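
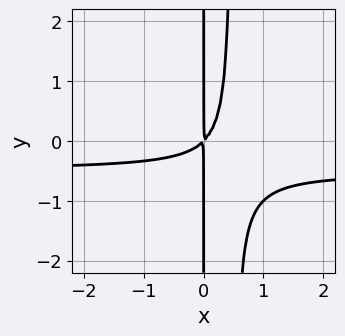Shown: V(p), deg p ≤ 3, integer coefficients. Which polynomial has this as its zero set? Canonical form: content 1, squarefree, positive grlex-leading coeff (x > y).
First, the degree is 3 — a generic line meets the curve in up to 3 points.
Next, checking where it meets the axes: every point of the y-axis in the box is on the curve.
Finally, fitting integer coefficients to these (and the overall shape) gives p.

2*x^2*y + x^2 - x*y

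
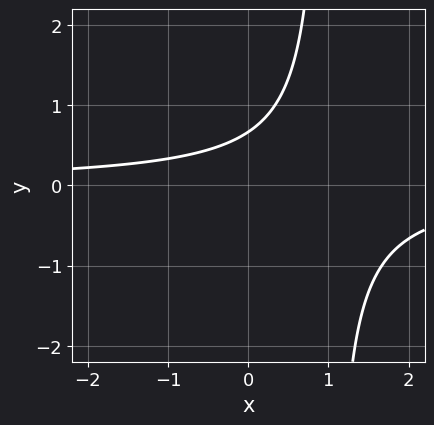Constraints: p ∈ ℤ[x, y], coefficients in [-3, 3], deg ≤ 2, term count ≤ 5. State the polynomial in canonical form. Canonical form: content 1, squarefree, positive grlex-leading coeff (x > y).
The degree is 2 — a generic line meets the curve in up to 2 points.
Against the integer gridlines: the curve avoids every integer x-axis point in the box.
The integer polynomial consistent with all of this is the stated p.

3*x*y - 3*y + 2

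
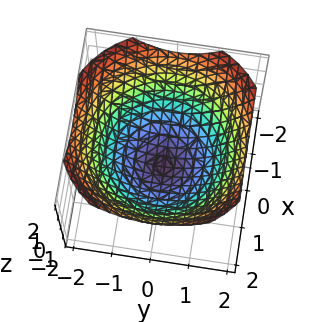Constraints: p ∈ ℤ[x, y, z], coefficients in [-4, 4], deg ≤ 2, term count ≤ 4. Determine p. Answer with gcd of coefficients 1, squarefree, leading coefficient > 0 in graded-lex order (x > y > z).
x^2 + y^2 - 2*z - 2

1. Degree: the shape is more complex than any degree-1 surface, so deg p = 2.
2. Symmetries: rotational symmetry about the z-axis ⇒ p depends on x, y only through x² + y².
3. Against the integer gridlines: a circular section at z = 0 has radius between 1 and 2; one z-axis crossing is at z = -1.
4. Together with the visible shape, these determine p as stated.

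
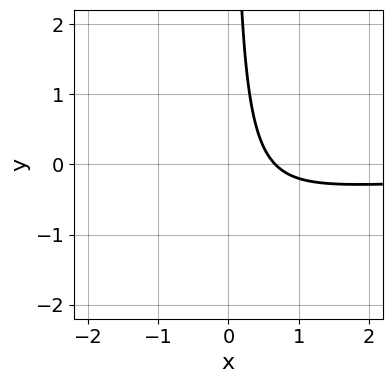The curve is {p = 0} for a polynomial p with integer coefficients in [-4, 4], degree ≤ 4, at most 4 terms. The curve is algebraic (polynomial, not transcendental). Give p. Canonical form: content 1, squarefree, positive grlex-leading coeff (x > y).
2*x^2*y + 3*x*y + 3*x - 2

(a) deg p = 3. The shape is more complex than any degree-2 curve.
(b) From the axis intercepts and sections: the curve avoids every integer y-axis point in the box.
(c) Assembling these constraints gives the stated polynomial.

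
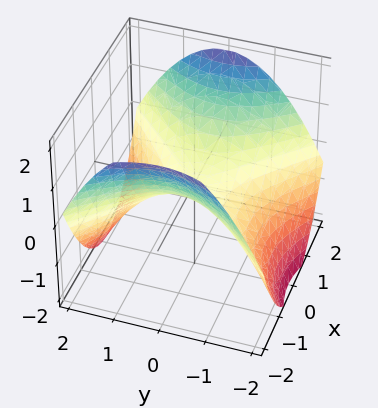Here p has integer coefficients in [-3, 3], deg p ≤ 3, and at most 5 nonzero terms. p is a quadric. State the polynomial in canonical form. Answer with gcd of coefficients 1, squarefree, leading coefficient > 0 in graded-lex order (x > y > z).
x^2 - y^2 - 2*z

The degree is 2 — a saddle surface; a quadric.
Symmetries: mirror symmetry x ↦ −x ⇒ only even powers of x; mirror symmetry y ↦ −y ⇒ only even powers of y.
From the visible intercepts: it crosses the z-axis at the gridline z = 0; one x-axis crossing is at x = 0.
The integer polynomial consistent with all of this is the stated p.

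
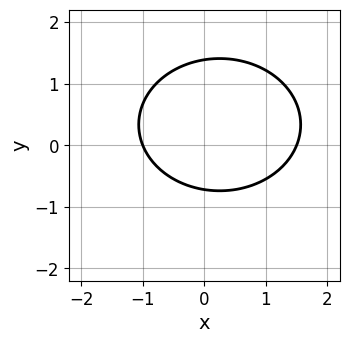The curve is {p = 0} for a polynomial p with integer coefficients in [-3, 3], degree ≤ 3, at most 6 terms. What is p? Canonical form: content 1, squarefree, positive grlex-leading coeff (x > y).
First, degree: a generic line meets the curve in up to 2 points, so deg p = 2.
Then, from the axis intercepts and sections: one x-axis crossing is at x = -1.
Finally, putting this together gives p.

2*x^2 + 3*y^2 - x - 2*y - 3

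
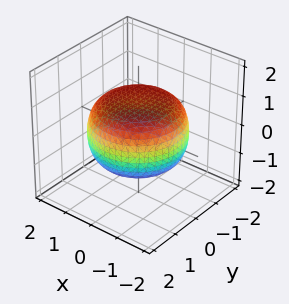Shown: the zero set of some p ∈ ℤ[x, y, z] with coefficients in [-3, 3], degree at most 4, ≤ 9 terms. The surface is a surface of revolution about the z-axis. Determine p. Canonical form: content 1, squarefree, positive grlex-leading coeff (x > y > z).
x^4 + 2*x^2*y^2 + y^4 - x^2 - y^2 + 3*z^2 - 3

First, the degree is 4 — no degree-3 surface has this shape.
Then, by symmetry, the z-axis is an axis of rotation, so x and y enter only as x² + y².
Then, reading off the gridlines: a circular section at z = 0 has radius between 1 and 2; the z-axis gridline crossings are at z ∈ {-1, 1}.
Finally, together with the visible shape, these determine p as stated.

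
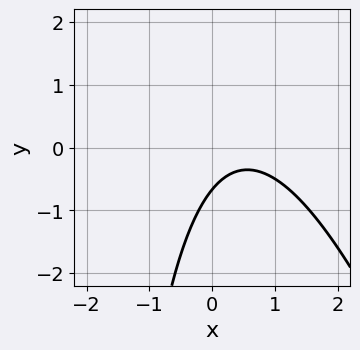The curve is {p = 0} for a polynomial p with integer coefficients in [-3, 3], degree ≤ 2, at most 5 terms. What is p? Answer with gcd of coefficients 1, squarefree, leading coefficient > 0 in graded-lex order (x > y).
3*x^2 + x*y - 3*x + 3*y + 2

First, deg p = 2. No degree-1 curve has this shape.
Next, from the visible intercepts: the curve avoids every integer x-axis point in the box.
Finally, matching integer coefficients to the picture gives p.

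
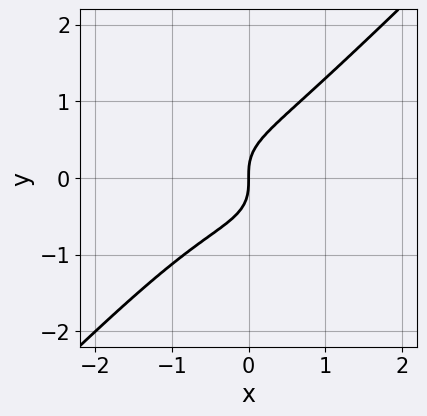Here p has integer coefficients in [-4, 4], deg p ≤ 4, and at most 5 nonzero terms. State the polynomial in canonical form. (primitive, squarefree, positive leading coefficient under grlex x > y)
x^3 + 2*x^2*y - 3*y^3 + x^2 + 2*x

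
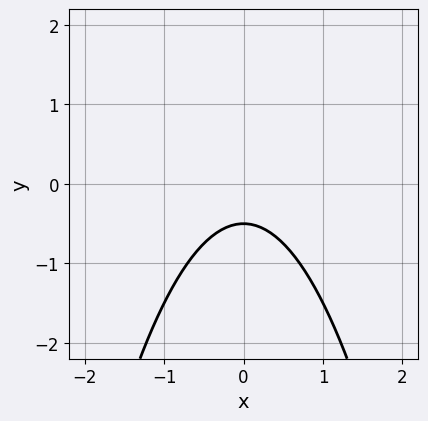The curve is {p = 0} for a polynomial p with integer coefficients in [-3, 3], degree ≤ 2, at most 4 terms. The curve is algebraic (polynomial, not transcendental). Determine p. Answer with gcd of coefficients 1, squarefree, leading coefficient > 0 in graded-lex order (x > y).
2*x^2 + 2*y + 1

1. Degree: a generic line meets the curve in up to 2 points, so deg p = 2.
2. Symmetries: the x ↦ −x reflection is a symmetry, so x appears only in even powers.
3. Checking where it meets the axes: no x-intercept at any integer in the box.
4. Matching integer coefficients to the picture gives p.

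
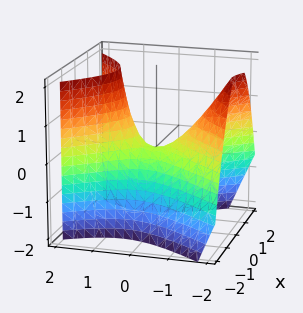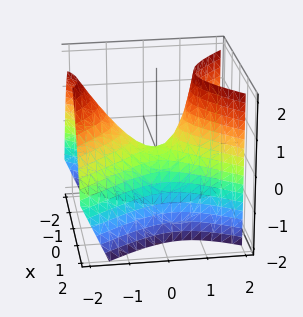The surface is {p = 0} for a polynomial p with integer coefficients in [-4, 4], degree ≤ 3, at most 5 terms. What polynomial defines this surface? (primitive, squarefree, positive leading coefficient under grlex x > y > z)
First, degree: the shape is more complex than any degree-1 surface, so deg p = 2.
Next, from the visible intercepts: it crosses the z-axis at the gridline z = 0; it meets the x-axis at x = 0 (among the integer gridlines).
Finally, putting this together gives p.

3*x^2 - 2*y^2 - y*z + 2*z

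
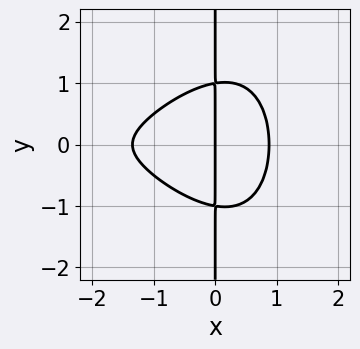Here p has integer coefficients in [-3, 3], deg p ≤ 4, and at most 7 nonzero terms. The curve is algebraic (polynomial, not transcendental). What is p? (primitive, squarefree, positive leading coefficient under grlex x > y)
x^4 - x^2*y^2 + 3*x^3 + 3*x*y^2 - 3*x

(a) Degree: the shape is more complex than any degree-3 curve, so deg p = 4.
(b) Symmetries: mirror symmetry y ↦ −y ⇒ only even powers of y.
(c) From the visible intercepts: it meets the x-axis at x = 0 (among the integer gridlines); the visible y-axis segment lies entirely on the curve.
(d) These observations pin down the coefficients.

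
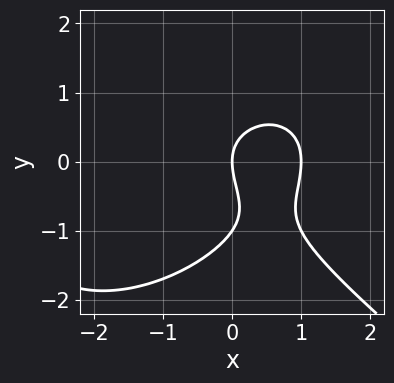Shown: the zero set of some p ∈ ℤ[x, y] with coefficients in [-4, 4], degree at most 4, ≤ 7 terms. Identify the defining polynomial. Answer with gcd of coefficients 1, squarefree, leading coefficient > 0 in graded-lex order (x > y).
x^3 + 2*y^3 + 2*x^2 + 2*y^2 - 3*x

The degree is 3 — no degree-2 curve has this shape.
From the visible intercepts: among the integer gridlines, it crosses the x-axis at x ∈ {0, 1}; the y-axis gridline crossings are at y ∈ {-1, 0}.
Matching integer coefficients to the picture gives p.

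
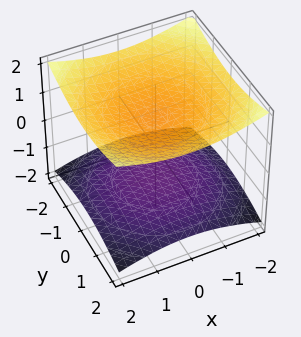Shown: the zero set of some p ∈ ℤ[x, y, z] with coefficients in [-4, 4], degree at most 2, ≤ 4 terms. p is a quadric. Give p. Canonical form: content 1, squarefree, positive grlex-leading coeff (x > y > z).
x^2 + y^2 - 3*z^2 + 3

I count 2 distinct pieces. They look like related sheets of one shape, so recover p as a whole.
Degree: two sheets facing apart; a quadric, so deg p = 2.
Symmetries: it's symmetric under z → −z, forcing even powers of z; every cross-section ⟂ z is a circle, so x, y appear only via x² + y².
Reading off the gridlines: no y-intercept at any integer in the box; among the integer gridlines, it crosses the z-axis at z ∈ {-1, 1}.
The integer polynomial consistent with all of this is the stated p.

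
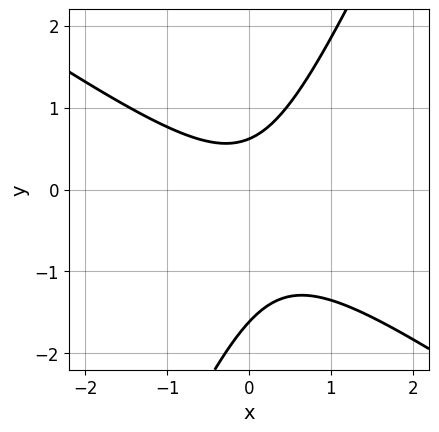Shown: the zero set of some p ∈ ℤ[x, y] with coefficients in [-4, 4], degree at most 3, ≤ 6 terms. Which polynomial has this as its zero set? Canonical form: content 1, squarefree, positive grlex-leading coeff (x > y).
3*x^2 + 3*x*y - 2*y^2 - 2*y + 2

Degree: a generic line meets the curve in up to 2 points, so deg p = 2.
Observable constraints: no x-intercept at any integer in the box.
Together with the visible shape, these determine p as stated.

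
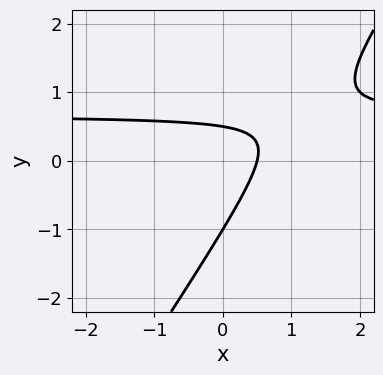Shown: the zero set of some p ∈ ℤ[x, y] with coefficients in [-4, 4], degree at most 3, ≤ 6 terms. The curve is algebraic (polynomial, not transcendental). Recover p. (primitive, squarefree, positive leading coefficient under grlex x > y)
First, degree: no degree-1 curve has this shape, so deg p = 2.
Then, from the visible intercepts: it crosses the y-axis at the gridline y = -1.
Finally, together with the visible shape, these determine p as stated.

3*x*y - 2*y^2 - 2*x - y + 1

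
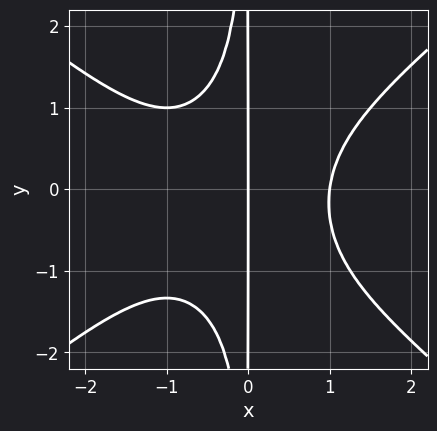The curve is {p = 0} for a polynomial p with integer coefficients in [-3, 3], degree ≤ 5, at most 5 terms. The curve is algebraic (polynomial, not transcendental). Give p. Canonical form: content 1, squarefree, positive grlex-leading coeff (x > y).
2*x^4 - 3*x^2*y^2 + x^3 - x^2*y - 3*x

First, deg p = 4. The shape is more complex than any degree-3 curve.
Then, from the visible intercepts: the visible y-axis segment lies entirely on the curve; among the integer gridlines, it crosses the x-axis at x ∈ {0, 1}.
Finally, matching integer coefficients to the picture gives p.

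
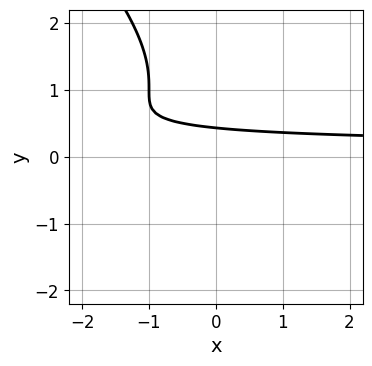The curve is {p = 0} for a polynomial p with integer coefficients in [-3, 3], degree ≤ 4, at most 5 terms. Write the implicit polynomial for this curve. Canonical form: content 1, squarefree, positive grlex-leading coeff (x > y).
x*y^2 + y^3 - 2*y^2 + 3*y - 1

1. Degree: the shape is more complex than any degree-2 curve, so deg p = 3.
2. From the visible intercepts: it misses every integer gridline on the x-axis.
3. The integer polynomial consistent with all of this is the stated p.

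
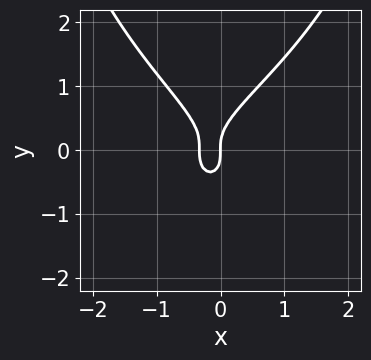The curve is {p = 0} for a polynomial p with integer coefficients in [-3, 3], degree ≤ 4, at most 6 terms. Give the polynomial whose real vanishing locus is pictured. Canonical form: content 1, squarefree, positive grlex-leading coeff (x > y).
(a) Degree: the shape is more complex than any degree-3 curve, so deg p = 4.
(b) Against the integer gridlines: it meets the y-axis at y = 0 (among the integer gridlines); it crosses the x-axis at the gridline x = 0.
(c) Solving for integer coefficients yields p as stated.

x^2*y^2 - 2*y^3 + 3*x^2 + x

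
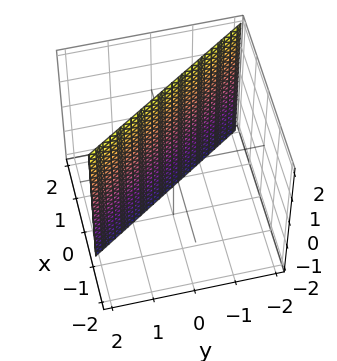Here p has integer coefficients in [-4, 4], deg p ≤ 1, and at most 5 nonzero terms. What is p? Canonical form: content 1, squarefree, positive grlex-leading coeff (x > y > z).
First, the degree is 1 — the surface is flat (a plane).
Next, against the integer gridlines: no z-intercept at any integer in the box; one y-axis crossing is at y = 1.
Finally, these observations pin down the coefficients.

3*x + 2*y - 2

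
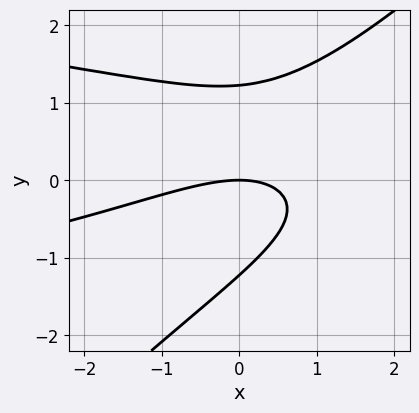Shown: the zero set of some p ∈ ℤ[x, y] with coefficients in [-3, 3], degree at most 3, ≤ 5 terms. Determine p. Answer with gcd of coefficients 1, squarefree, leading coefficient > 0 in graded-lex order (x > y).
2*x*y^2 - 2*y^3 + x^2 - 2*x*y + 3*y

1. deg p = 3. The shape is more complex than any degree-2 curve.
2. Against the integer gridlines: it crosses the y-axis at the gridline y = 0; one x-axis crossing is at x = 0.
3. The integer polynomial consistent with all of this is the stated p.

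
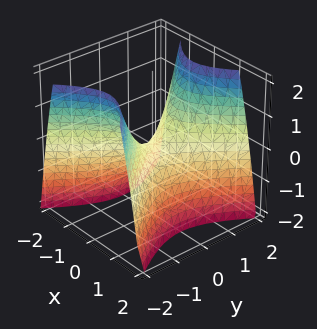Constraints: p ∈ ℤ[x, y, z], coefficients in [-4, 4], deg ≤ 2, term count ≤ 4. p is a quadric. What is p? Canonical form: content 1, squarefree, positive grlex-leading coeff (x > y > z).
3*x^2 - 2*y^2 + 2*z

First, the degree is 2 — a saddle surface; a quadric.
Next, symmetries: mirror symmetry y ↦ −y ⇒ only even powers of y; it's symmetric under x → −x, forcing even powers of x.
Then, against the integer gridlines: one x-axis crossing is at x = 0; it crosses the y-axis at the gridline y = 0; one z-axis crossing is at z = 0.
Finally, matching integer coefficients to the picture gives p.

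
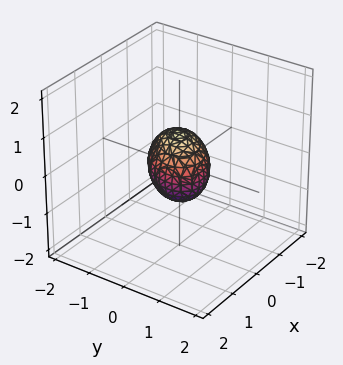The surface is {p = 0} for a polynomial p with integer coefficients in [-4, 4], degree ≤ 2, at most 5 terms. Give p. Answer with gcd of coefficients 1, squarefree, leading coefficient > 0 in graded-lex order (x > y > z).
Degree: no degree-1 surface has this shape, so deg p = 2.
Solving for integer coefficients yields p as stated.

3*x^2 - 2*x*y + 3*y^2 + 3*z^2 - 2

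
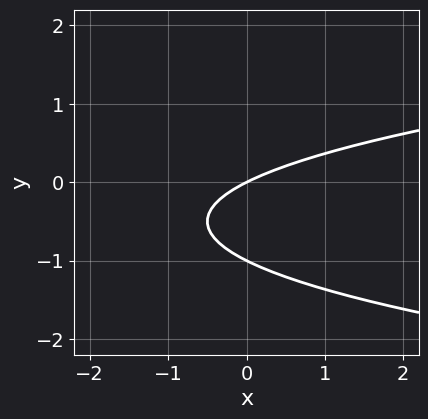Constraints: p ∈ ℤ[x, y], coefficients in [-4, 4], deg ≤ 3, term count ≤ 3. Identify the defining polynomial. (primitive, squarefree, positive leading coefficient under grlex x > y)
2*y^2 - x + 2*y

The degree is 2 — a generic line meets the curve in up to 2 points.
Reading off the gridlines: among the integer gridlines, it crosses the y-axis at y ∈ {-1, 0}; it meets the x-axis at x = 0 (among the integer gridlines).
These observations pin down the coefficients.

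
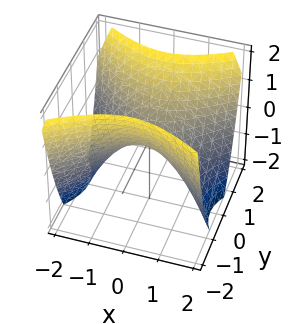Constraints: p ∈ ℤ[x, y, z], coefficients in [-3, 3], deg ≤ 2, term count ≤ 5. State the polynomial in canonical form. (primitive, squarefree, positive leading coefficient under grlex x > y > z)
First, deg p = 2. A hyperbolic paraboloid; a quadric.
Then, symmetries: mirror symmetry x ↦ −x ⇒ only even powers of x; mirror symmetry y ↦ −y ⇒ only even powers of y.
Then, from the axis intercepts and sections: it crosses the z-axis at the gridline z = 0; it crosses the x-axis at the gridline x = 0.
Finally, matching integer coefficients to the picture gives p.

2*x^2 - 3*y^2 + 3*z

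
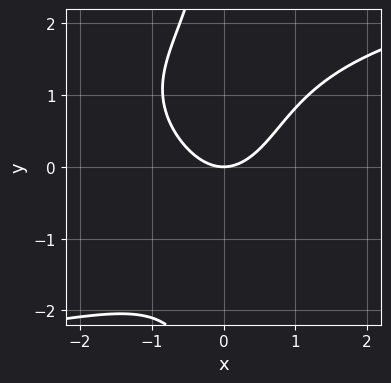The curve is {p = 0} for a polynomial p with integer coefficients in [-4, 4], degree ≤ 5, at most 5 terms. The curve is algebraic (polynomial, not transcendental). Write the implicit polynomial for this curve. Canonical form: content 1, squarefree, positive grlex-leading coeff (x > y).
x*y^3 - 3*x^2 + 3*y

First, deg p = 4. The shape is more complex than any degree-3 curve.
Next, checking where it meets the axes: it meets the x-axis at x = 0 (among the integer gridlines); it crosses the y-axis at the gridline y = 0.
Finally, the integer polynomial consistent with all of this is the stated p.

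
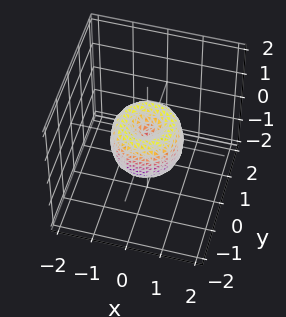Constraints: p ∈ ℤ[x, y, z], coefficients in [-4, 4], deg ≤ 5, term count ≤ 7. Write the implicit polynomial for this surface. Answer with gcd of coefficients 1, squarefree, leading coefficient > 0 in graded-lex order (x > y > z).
First, degree: no degree-3 surface has this shape, so deg p = 4.
Then, by symmetry, the surface is invariant under rotation about z: p = q(x² + y², z).
Next, reading off the gridlines: the y-axis gridline crossings are at y ∈ {-1, 0, 1}; the x-axis gridline crossings are at x ∈ {-1, 0, 1}; one z-axis crossing is at z = 0.
Finally, together with the visible shape, these determine p as stated.

2*x^4 + 4*x^2*y^2 + 2*y^4 - 2*x^2 - 2*y^2 + z^2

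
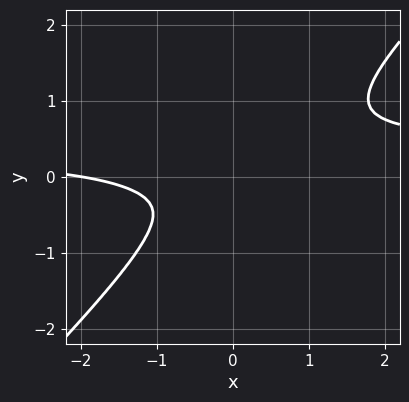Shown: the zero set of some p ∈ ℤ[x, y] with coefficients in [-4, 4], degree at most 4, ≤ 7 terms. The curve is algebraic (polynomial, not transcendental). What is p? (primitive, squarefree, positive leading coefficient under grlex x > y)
3*x^3*y - 3*y^4 - x^3 - 2*x^2 - 2*y^2

(a) deg p = 4.
(b) Observable constraints: it meets the x-axis at x = -2 (among the integer gridlines).
(c) Assembling these constraints gives the stated polynomial.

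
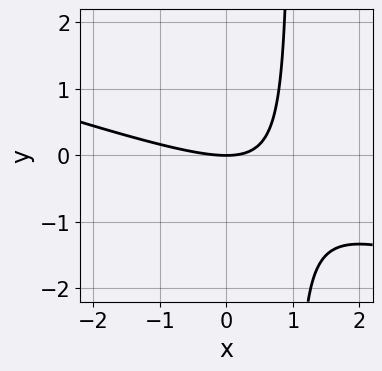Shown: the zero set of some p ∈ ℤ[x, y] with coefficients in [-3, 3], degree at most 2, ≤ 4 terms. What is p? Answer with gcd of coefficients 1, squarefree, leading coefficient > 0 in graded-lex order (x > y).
The degree is 2 — no degree-1 curve has this shape.
From the axis intercepts and sections: it crosses the y-axis at the gridline y = 0; it meets the x-axis at x = 0 (among the integer gridlines).
Solving for integer coefficients yields p as stated.

x^2 + 3*x*y - 3*y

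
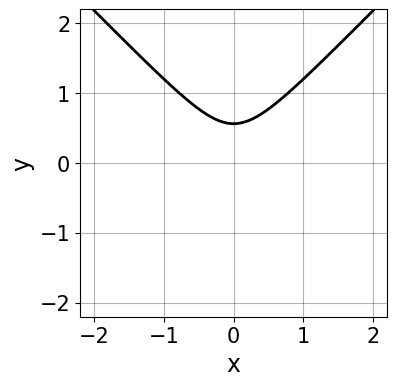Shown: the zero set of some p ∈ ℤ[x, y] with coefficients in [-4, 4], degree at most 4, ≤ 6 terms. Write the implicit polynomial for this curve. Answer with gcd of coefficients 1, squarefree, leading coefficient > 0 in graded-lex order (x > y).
2*x^2*y - 2*y^3 + 3*x^2 - 2*y^2 + 1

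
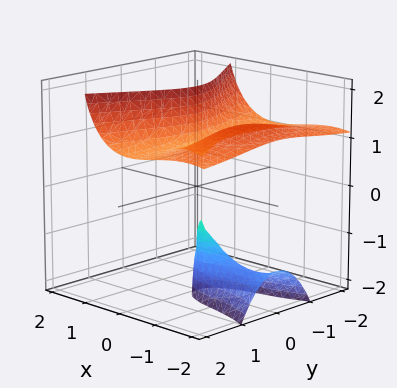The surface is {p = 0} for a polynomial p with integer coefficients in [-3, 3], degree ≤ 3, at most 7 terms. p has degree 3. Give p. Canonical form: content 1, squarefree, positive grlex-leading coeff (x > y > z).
x^3 + x*z^2 - 2*y^2*z + 3*x^2 + 2*y^2

1. The picture has 2 separate pieces. Treating them together as one polynomial.
2. Degree: the shape is more complex than any degree-2 surface, so deg p = 3.
3. Reading off the gridlines: every point of the z-axis in the box is on the surface.
4. Fitting integer coefficients to these (and the overall shape) gives p.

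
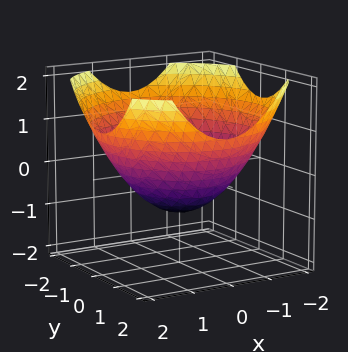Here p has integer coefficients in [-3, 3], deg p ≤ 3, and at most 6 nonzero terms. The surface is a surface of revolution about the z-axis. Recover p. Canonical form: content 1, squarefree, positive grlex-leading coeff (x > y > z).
deg p = 2. The shape is more complex than any degree-1 surface.
Symmetries: the z-axis is an axis of rotation, so x and y enter only as x² + y².
From the axis intercepts and sections: it crosses the z-axis at the gridline z = -1; a circular section at z = 0 has radius between 1 and 2.
These observations pin down the coefficients.

x^2 + y^2 - 2*z - 2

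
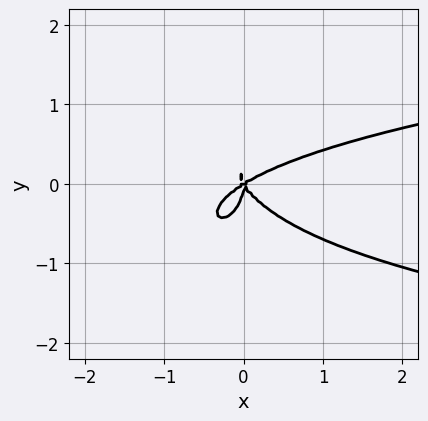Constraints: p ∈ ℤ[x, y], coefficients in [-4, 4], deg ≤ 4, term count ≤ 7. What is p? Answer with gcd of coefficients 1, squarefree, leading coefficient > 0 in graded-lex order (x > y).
2*x^2*y^2 + y^4 - x^3 + x^2*y + x*y^2

(a) Degree: no degree-3 curve has this shape, so deg p = 4.
(b) Against the integer gridlines: it crosses the y-axis at the gridline y = 0; it meets the x-axis at x = 0 (among the integer gridlines).
(c) Matching integer coefficients to the picture gives p.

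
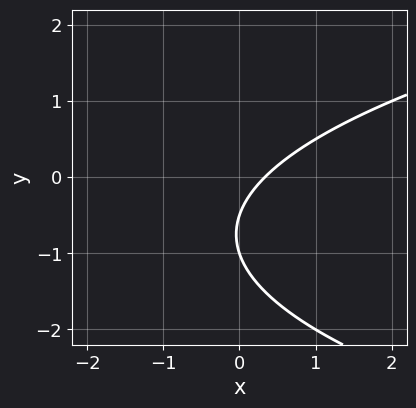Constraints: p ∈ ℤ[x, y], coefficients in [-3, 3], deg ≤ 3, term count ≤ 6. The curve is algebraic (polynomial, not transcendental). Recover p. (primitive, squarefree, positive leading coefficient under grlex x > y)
2*y^2 - 3*x + 3*y + 1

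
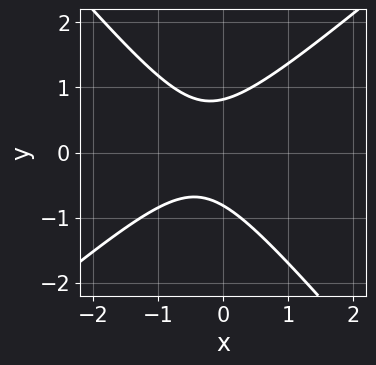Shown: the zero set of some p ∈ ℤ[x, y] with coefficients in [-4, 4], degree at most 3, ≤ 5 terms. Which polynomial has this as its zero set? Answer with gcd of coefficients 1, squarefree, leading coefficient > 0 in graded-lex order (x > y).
3*x^2 - x*y - 3*y^2 + 2*x + 2

(a) The degree is 2 — a generic line meets the curve in up to 2 points.
(b) From the visible intercepts: the curve avoids every integer x-axis point in the box.
(c) These observations pin down the coefficients.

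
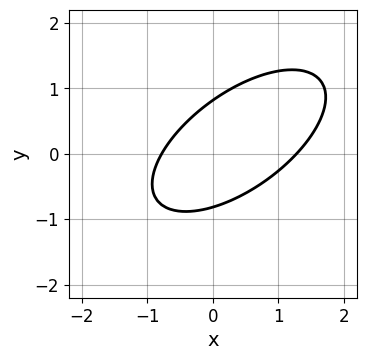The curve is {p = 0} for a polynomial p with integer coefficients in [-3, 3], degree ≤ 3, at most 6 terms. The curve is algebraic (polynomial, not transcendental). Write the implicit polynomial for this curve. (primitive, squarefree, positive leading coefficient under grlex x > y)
2*x^2 - 3*x*y + 3*y^2 - x - 2

deg p = 2. No degree-1 curve has this shape.
Putting this together gives p.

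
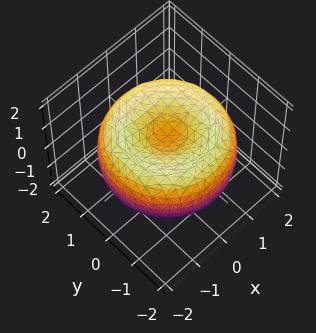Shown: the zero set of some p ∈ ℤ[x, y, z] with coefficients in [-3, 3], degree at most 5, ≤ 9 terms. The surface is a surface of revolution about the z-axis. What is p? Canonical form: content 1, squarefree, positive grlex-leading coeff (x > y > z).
x^4 + 2*x^2*y^2 + y^4 - 3*x^2 - 3*y^2 + 3*z^2 - 1

1. Degree: the shape is more complex than any degree-3 surface, so deg p = 4.
2. Symmetries: the z-axis is an axis of rotation, so x and y enter only as x² + y².
3. Checking where it meets the axes: a circular section at z = -1 has radius exactly 1.
4. Putting this together gives p.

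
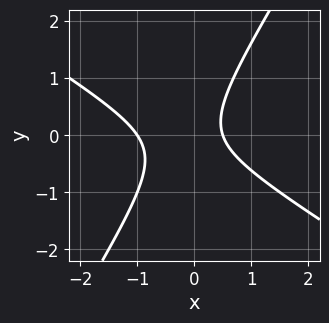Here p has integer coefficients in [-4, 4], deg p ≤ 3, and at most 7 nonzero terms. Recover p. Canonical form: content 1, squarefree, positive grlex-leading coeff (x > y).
2*x^2 + 2*x*y - 2*y^2 + x - 1

(a) The degree is 2 — no degree-1 curve has this shape.
(b) Observable constraints: no y-intercept at any integer in the box; it crosses the x-axis at the gridline x = -1.
(c) Together with the visible shape, these determine p as stated.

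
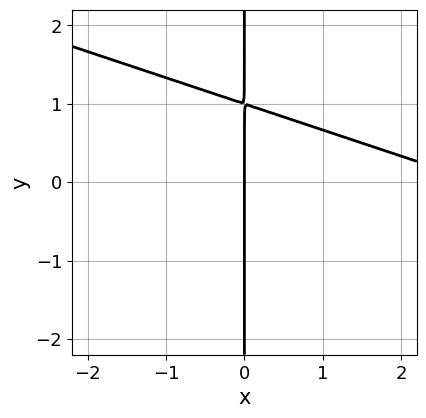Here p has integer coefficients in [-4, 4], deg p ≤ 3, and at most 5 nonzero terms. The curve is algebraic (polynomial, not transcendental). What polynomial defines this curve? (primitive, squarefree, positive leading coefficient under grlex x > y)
x^2 + 3*x*y - 3*x

1. The degree is 2 — no degree-1 curve has this shape.
2. From the axis intercepts and sections: the visible y-axis segment lies entirely on the curve; it crosses the x-axis at the gridline x = 0.
3. The integer polynomial consistent with all of this is the stated p.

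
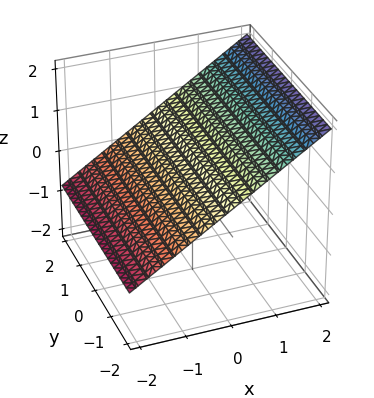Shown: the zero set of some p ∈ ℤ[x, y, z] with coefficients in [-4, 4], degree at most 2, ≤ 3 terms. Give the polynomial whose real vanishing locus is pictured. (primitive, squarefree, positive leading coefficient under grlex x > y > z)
First, the degree is 1 — the surface is flat (a plane).
Then, observable constraints: one x-axis crossing is at x = -1; it misses every integer gridline on the y-axis.
Finally, the integer polynomial consistent with all of this is the stated p.

2*x - 3*z + 2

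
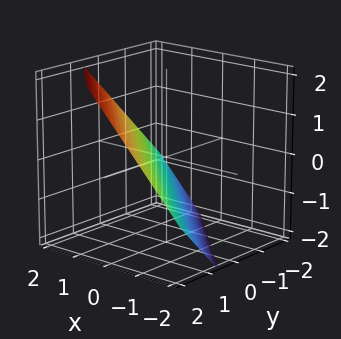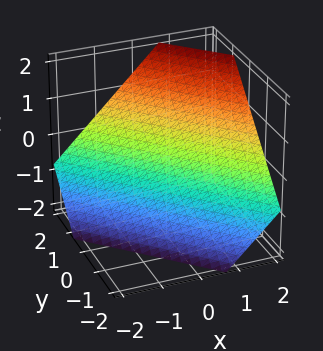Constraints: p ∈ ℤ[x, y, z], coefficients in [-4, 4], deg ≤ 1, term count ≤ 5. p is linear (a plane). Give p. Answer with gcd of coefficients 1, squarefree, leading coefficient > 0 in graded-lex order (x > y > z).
3*x + 3*y - 3*z - 2

First, deg p = 1.
Finally, solving for integer coefficients yields p as stated.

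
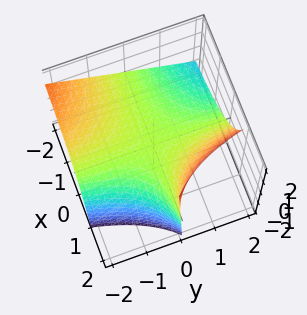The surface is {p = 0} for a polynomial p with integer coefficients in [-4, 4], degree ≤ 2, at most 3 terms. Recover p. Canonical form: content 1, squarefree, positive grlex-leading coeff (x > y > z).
x*y + x*z - 2*z

1. Degree: a generic line meets the surface in up to 2 points, so deg p = 2.
2. Checking where it meets the axes: the visible y-axis segment lies entirely on the surface; the visible x-axis segment lies entirely on the surface.
3. Together with the visible shape, these determine p as stated.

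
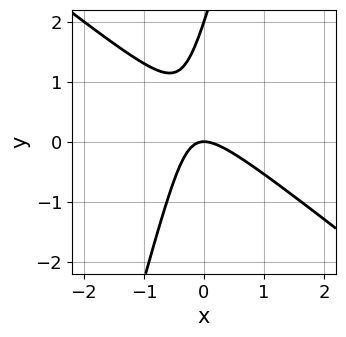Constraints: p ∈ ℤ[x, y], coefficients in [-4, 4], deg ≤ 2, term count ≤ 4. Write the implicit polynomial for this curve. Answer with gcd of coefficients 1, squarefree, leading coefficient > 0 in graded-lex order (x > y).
3*x^2 + 3*x*y - y^2 + 2*y

1. Degree: no degree-1 curve has this shape, so deg p = 2.
2. Observable constraints: among the integer gridlines, it crosses the y-axis at y ∈ {0, 2}; it crosses the x-axis at the gridline x = 0.
3. Solving for integer coefficients yields p as stated.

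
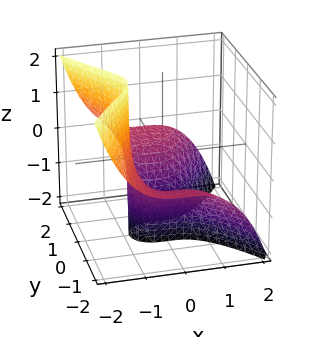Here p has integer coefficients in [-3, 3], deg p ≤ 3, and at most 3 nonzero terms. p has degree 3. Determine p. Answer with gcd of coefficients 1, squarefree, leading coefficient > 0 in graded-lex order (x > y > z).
(a) The degree is 3 — a generic line meets the surface in up to 3 points.
(b) From the axis intercepts and sections: the surface avoids every integer z-axis point in the box; the surface avoids every integer y-axis point in the box.
(c) Assembling these constraints gives the stated polynomial.

3*x^3 + 3*y^2*z + 2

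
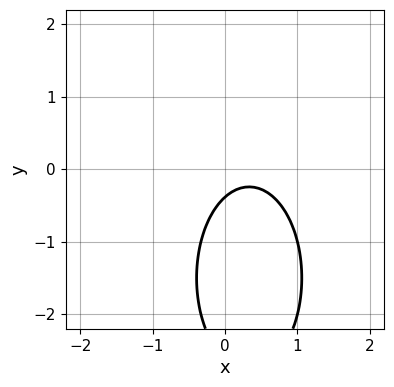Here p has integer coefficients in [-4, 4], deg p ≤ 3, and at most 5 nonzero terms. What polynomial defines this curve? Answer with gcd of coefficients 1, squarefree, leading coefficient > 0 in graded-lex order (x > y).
3*x^2 + y^2 - 2*x + 3*y + 1

The degree is 2 — no degree-1 curve has this shape.
Against the integer gridlines: no x-intercept at any integer in the box.
Fitting integer coefficients to these (and the overall shape) gives p.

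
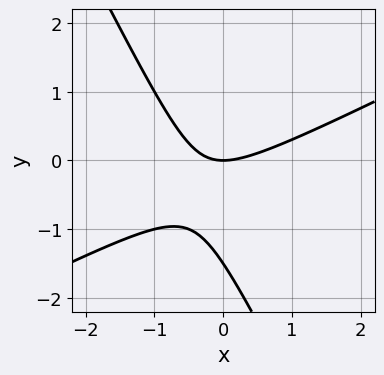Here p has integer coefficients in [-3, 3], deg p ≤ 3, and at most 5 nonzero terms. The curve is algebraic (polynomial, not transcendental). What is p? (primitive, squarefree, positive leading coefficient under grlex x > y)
1. The degree is 2 — the shape is more complex than any degree-1 curve.
2. From the axis intercepts and sections: one x-axis crossing is at x = 0; one y-axis crossing is at y = 0.
3. These observations pin down the coefficients.

2*x^2 - 3*x*y - 2*y^2 - 3*y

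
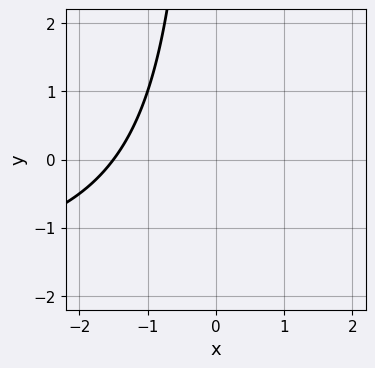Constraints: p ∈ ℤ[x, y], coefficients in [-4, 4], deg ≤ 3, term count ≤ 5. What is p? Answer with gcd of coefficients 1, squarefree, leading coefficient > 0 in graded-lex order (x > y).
x*y + 2*x + 3

Degree: no degree-1 curve has this shape, so deg p = 2.
From the visible intercepts: it misses every integer gridline on the y-axis.
Assembling these constraints gives the stated polynomial.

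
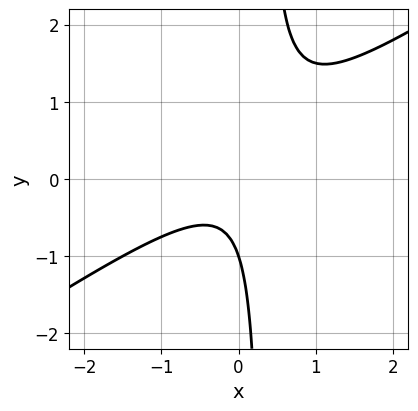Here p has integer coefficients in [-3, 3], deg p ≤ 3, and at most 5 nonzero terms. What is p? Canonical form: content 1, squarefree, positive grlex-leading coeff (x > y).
2*x^2 - 3*x*y + y + 1

1. Degree: the shape is more complex than any degree-1 curve, so deg p = 2.
2. Against the integer gridlines: the curve avoids every integer x-axis point in the box; it meets the y-axis at y = -1 (among the integer gridlines).
3. These observations pin down the coefficients.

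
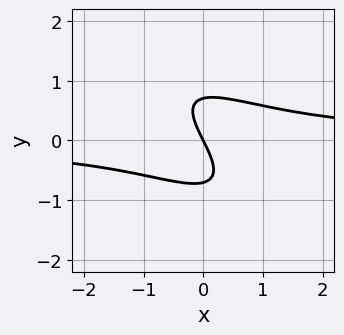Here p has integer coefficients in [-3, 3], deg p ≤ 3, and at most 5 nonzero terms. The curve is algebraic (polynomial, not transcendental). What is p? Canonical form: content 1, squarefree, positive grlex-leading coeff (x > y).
2*x^2*y + 3*x*y^2 + 2*y^3 - 2*x - y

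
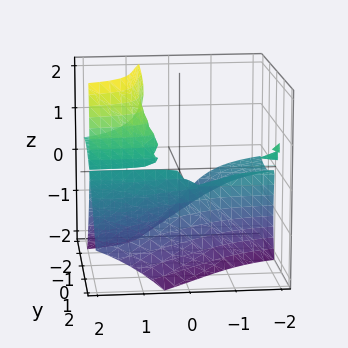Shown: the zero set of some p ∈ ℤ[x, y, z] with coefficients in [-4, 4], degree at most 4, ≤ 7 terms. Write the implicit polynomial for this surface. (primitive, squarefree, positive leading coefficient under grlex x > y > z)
1. The picture has 2 separate pieces. They look like related sheets of one shape, so recover p as a whole.
2. deg p = 3. The shape is more complex than any degree-2 surface.
3. Against the integer gridlines: it meets the z-axis at z = 0 (among the integer gridlines); it meets the y-axis at y = 0 (among the integer gridlines); every point of the x-axis in the box is on the surface.
4. Solving for integer coefficients yields p as stated.

3*x*y*z - x*z^2 + y^3 + z^3 + 3*y^2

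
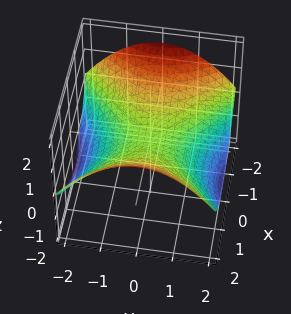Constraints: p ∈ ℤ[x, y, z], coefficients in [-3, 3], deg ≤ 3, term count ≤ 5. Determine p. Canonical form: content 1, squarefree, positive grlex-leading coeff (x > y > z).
First, the degree is 2 — a hyperbolic paraboloid; a quadric.
Next, symmetries: the x ↦ −x reflection is a symmetry, so x appears only in even powers; mirror symmetry y ↦ −y ⇒ only even powers of y.
Then, from the axis intercepts and sections: it crosses the x-axis at the gridline x = 0; it meets the y-axis at y = 0 (among the integer gridlines); one z-axis crossing is at z = 0.
Finally, together with the visible shape, these determine p as stated.

x^2 - y^2 - 3*z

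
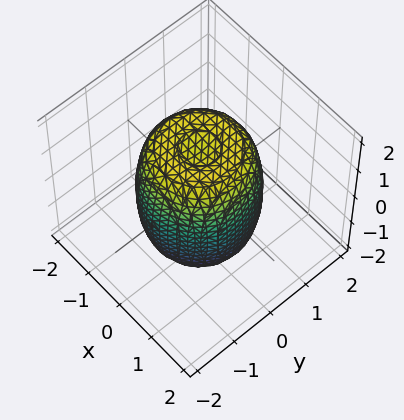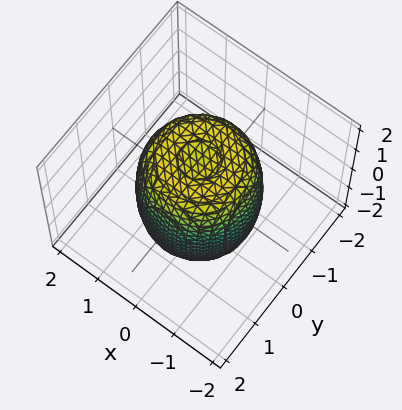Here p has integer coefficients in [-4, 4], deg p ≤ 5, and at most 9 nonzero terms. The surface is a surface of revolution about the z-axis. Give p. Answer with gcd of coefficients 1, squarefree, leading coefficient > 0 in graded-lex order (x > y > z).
2*x^4 + 4*x^2*y^2 + 2*y^4 - 2*x^2 - 2*y^2 + z^2 - 2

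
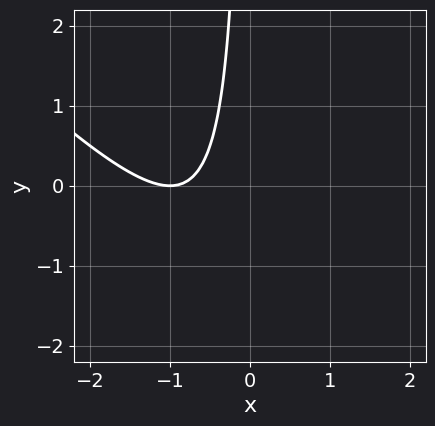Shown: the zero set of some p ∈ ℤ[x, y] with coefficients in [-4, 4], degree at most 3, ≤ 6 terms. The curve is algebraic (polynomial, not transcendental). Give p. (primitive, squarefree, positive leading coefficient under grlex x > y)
x^2 + x*y + 2*x + 1

First, the degree is 2 — the shape is more complex than any degree-1 curve.
Then, checking where it meets the axes: no y-intercept at any integer in the box; it meets the x-axis at x = -1 (among the integer gridlines).
Finally, putting this together gives p.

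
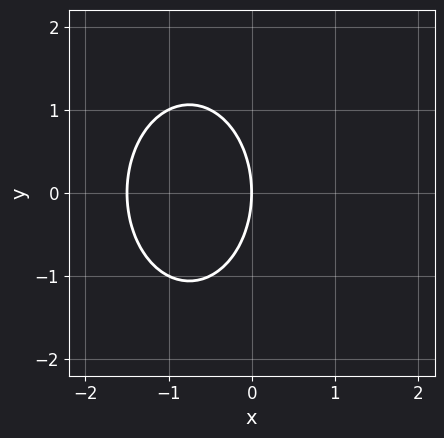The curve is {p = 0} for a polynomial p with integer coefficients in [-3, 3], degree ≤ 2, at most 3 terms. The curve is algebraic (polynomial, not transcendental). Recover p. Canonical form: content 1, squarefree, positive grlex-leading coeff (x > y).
2*x^2 + y^2 + 3*x

1. deg p = 2. The shape is more complex than any degree-1 curve.
2. Symmetries: it's symmetric under y → −y, forcing even powers of y.
3. Observable constraints: one x-axis crossing is at x = 0; one y-axis crossing is at y = 0.
4. Matching integer coefficients to the picture gives p.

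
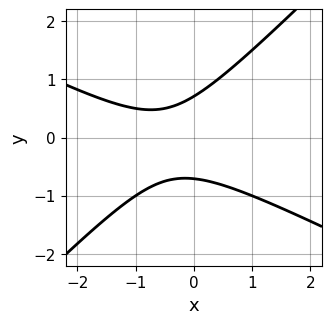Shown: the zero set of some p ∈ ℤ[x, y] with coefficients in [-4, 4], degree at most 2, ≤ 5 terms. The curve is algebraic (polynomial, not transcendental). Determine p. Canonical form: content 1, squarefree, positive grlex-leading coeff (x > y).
x^2 + x*y - 2*y^2 + x + 1

(a) The degree is 2 — no degree-1 curve has this shape.
(b) From the axis intercepts and sections: the curve avoids every integer x-axis point in the box.
(c) Matching integer coefficients to the picture gives p.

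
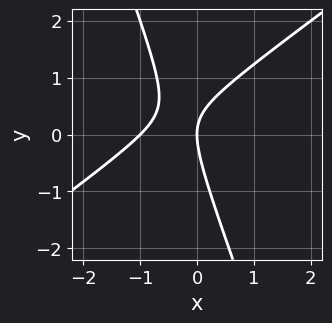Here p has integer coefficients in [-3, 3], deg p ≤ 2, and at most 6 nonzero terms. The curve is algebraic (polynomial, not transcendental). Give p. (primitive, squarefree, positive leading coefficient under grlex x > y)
1. deg p = 2. A generic line meets the curve in up to 2 points.
2. Against the integer gridlines: one y-axis crossing is at y = 0; the x-axis gridline crossings are at x ∈ {-1, 0}.
3. Matching integer coefficients to the picture gives p.

2*x^2 - 2*x*y - y^2 + 2*x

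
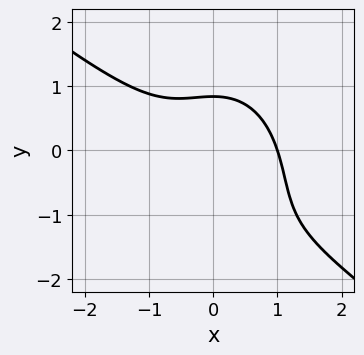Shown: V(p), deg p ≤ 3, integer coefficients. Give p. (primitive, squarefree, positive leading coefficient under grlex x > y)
2*x^3 + 2*x^2*y + y^3 + 2*y^2 - 2

Degree: the shape is more complex than any degree-2 curve, so deg p = 3.
Reading off the gridlines: it meets the x-axis at x = 1 (among the integer gridlines).
Fitting integer coefficients to these (and the overall shape) gives p.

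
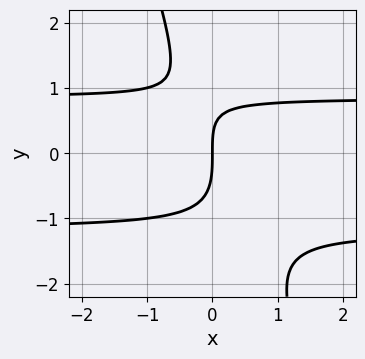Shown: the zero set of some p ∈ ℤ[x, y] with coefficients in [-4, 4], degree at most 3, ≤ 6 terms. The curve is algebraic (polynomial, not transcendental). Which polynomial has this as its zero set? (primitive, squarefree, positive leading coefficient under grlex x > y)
3*x*y^2 + y^3 + x*y - 3*x

1. The degree is 3 — a generic line meets the curve in up to 3 points.
2. Against the integer gridlines: it meets the x-axis at x = 0 (among the integer gridlines); it crosses the y-axis at the gridline y = 0.
3. Putting this together gives p.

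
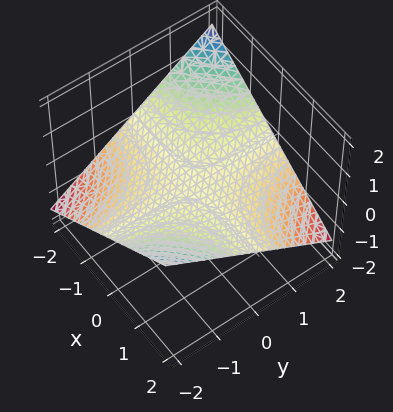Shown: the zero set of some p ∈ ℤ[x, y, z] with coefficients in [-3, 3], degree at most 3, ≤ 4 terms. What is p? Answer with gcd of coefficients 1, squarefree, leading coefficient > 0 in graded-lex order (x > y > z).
(a) deg p = 2. A saddle surface; a quadric.
(b) Reading off the gridlines: every point of the x-axis in the box is on the surface; one z-axis crossing is at z = 0; the visible y-axis segment lies entirely on the surface.
(c) Assembling these constraints gives the stated polynomial.

x*y + 3*z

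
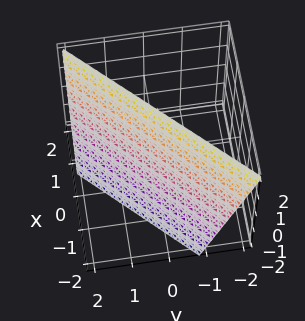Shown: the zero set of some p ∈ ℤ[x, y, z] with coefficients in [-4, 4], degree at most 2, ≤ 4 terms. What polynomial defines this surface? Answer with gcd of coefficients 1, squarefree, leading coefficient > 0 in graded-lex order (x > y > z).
(a) deg p = 1. Every cross-section is a straight line — this is a plane.
(b) Observable constraints: it meets the z-axis at z = 2 (among the integer gridlines).
(c) Assembling these constraints gives the stated polynomial.

3*x - 3*y - z + 2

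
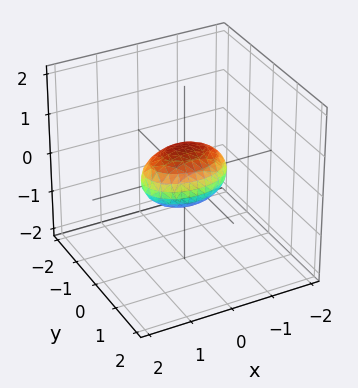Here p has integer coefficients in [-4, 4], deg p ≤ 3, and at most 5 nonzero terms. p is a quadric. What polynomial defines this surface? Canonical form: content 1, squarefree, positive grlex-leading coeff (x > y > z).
(a) deg p = 2. A closed, bounded, convex surface; a quadric.
(b) Symmetries: mirror symmetry x ↦ −x ⇒ only even powers of x; the z ↦ −z reflection is a symmetry, so z appears only in even powers; the y ↦ −y reflection is a symmetry, so y appears only in even powers.
(c) Against the integer gridlines: among the integer gridlines, it crosses the x-axis at x ∈ {-1, 1}.
(d) Putting this together gives p.

x^2 + 2*y^2 + 2*z^2 - 1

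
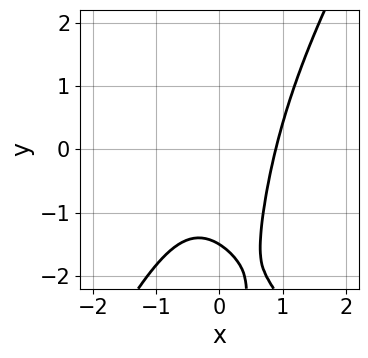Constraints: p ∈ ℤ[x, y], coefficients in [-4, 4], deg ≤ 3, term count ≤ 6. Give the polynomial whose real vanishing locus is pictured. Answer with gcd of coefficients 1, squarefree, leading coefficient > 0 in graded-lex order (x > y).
1. The degree is 3 — a generic line meets the curve in up to 3 points.
2. Solving for integer coefficients yields p as stated.

3*x^3 - x*y^2 + x - 2*y - 3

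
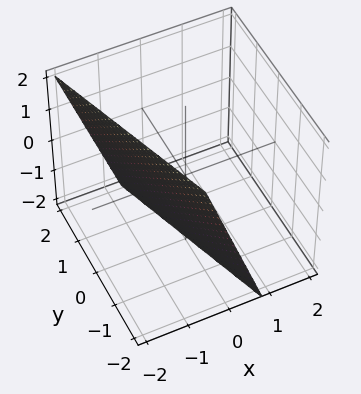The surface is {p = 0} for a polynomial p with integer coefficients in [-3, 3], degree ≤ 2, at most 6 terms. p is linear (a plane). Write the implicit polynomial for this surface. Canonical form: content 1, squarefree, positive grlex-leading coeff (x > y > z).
First, the degree is 1 — every cross-section is a straight line — this is a plane.
Then, observable constraints: it crosses the z-axis at the gridline z = -2; it crosses the y-axis at the gridline y = -2.
Finally, putting this together gives p.

3*x + y + z + 2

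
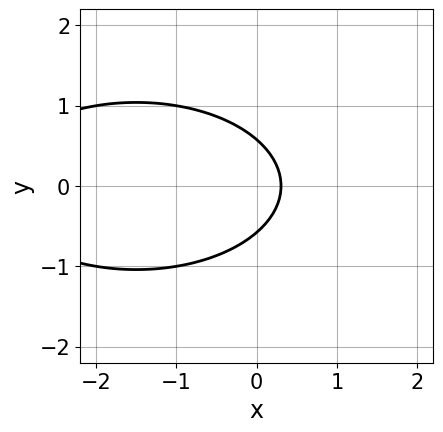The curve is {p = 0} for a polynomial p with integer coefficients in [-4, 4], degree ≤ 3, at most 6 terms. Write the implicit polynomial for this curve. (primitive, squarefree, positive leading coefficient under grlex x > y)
x^2 + 3*y^2 + 3*x - 1

First, the degree is 2 — no degree-1 curve has this shape.
Next, symmetries: the y ↦ −y reflection is a symmetry, so y appears only in even powers.
Finally, together with the visible shape, these determine p as stated.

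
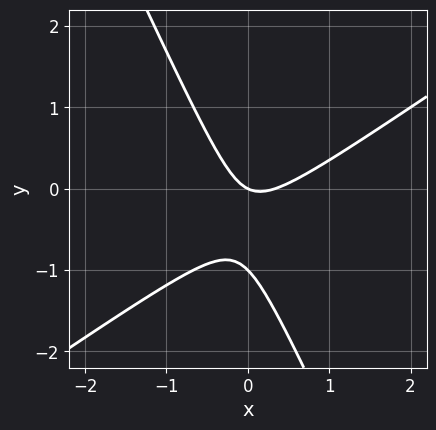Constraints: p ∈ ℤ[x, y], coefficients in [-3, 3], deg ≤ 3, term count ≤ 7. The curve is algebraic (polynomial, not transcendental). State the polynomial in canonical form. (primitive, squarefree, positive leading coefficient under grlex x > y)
3*x^2 - 3*x*y - 2*y^2 - x - 2*y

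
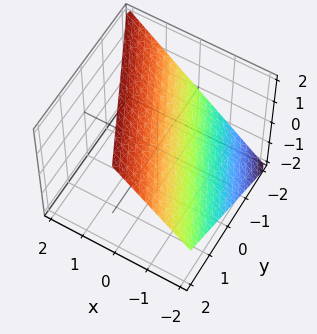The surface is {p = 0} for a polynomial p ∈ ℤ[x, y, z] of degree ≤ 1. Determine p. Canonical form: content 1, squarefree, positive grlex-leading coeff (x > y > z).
2*x + y - 2*z + 2

Degree: every cross-section is a straight line — this is a plane, so deg p = 1.
From the visible intercepts: it crosses the x-axis at the gridline x = -1; it meets the y-axis at y = -2 (among the integer gridlines).
Fitting integer coefficients to these (and the overall shape) gives p.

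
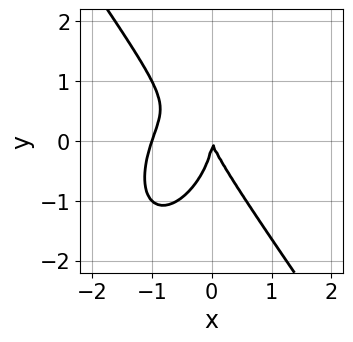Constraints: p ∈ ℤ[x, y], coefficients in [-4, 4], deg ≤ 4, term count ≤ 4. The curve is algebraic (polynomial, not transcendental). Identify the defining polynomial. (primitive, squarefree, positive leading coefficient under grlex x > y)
(a) deg p = 3. The shape is more complex than any degree-2 curve.
(b) From the axis intercepts and sections: it meets the y-axis at y = 0 (among the integer gridlines); among the integer gridlines, it crosses the x-axis at x ∈ {-1, 0}.
(c) Putting this together gives p.

3*x^3 + y^3 + 3*x^2 + x*y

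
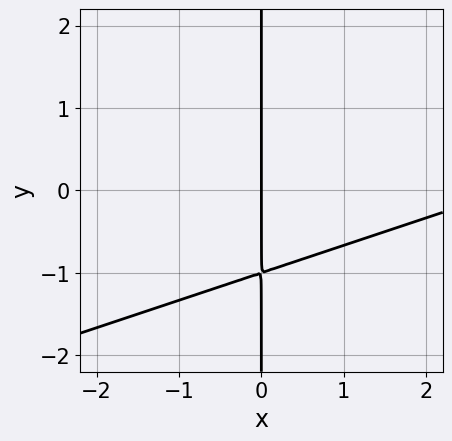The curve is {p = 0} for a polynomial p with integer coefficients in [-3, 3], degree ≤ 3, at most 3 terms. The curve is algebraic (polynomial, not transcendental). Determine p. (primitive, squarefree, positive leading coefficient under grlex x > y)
x^2 - 3*x*y - 3*x

First, deg p = 2. A generic line meets the curve in up to 2 points.
Next, observable constraints: one x-axis crossing is at x = 0; the visible y-axis segment lies entirely on the curve.
Finally, assembling these constraints gives the stated polynomial.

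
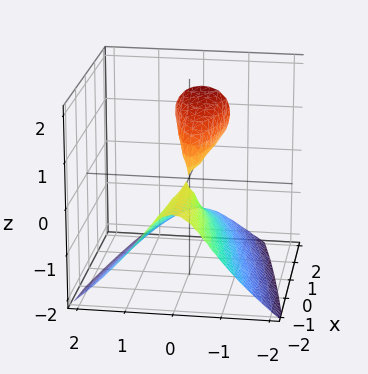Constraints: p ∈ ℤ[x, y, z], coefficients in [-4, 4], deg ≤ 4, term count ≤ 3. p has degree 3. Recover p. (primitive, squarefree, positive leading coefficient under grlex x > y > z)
z^3 - x*z + 3*y^2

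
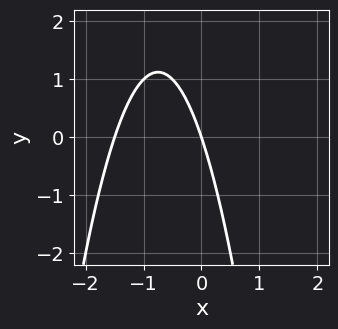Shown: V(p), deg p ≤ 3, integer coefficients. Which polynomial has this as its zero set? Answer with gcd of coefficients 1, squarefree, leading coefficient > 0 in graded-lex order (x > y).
Degree: a generic line meets the curve in up to 2 points, so deg p = 2.
From the visible intercepts: it meets the y-axis at y = 0 (among the integer gridlines); it meets the x-axis at x = 0 (among the integer gridlines).
Solving for integer coefficients yields p as stated.

2*x^2 + 3*x + y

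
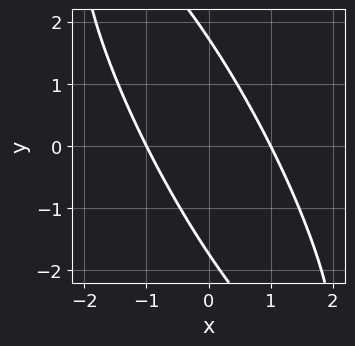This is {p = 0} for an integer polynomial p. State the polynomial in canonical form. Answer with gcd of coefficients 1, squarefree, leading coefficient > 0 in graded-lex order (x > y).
3*x^2 + 3*x*y + y^2 - 3

First, deg p = 2.
Next, reading off the gridlines: among the integer gridlines, it crosses the x-axis at x ∈ {-1, 1}.
Finally, assembling these constraints gives the stated polynomial.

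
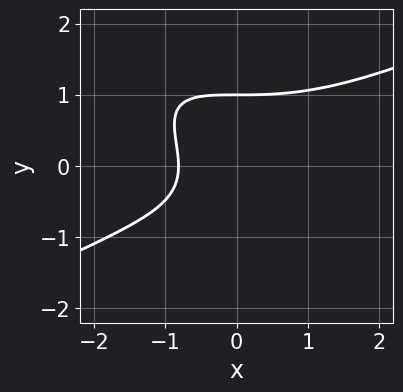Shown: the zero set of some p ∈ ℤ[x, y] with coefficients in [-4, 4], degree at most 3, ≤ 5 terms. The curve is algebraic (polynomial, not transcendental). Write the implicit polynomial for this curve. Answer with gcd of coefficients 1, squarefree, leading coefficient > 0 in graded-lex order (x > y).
1. The degree is 3 — the shape is more complex than any degree-2 curve.
2. Checking where it meets the axes: it crosses the y-axis at the gridline y = 1.
3. Assembling these constraints gives the stated polynomial.

x^3 - 3*x*y^2 - 3*y^3 + 3*x + 3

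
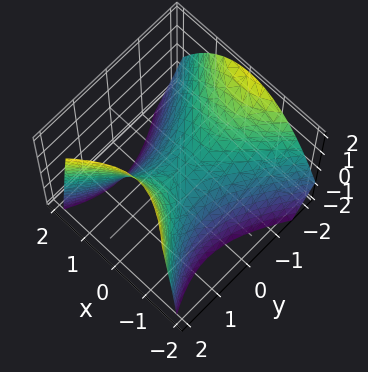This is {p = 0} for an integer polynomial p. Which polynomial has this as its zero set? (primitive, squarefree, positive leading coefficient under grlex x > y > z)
3*x^2 - 2*y^2 - y*z + 3*z

First, degree: the shape is more complex than any degree-1 surface, so deg p = 2.
Next, from the visible intercepts: it crosses the x-axis at the gridline x = 0; one y-axis crossing is at y = 0; one z-axis crossing is at z = 0.
Finally, the integer polynomial consistent with all of this is the stated p.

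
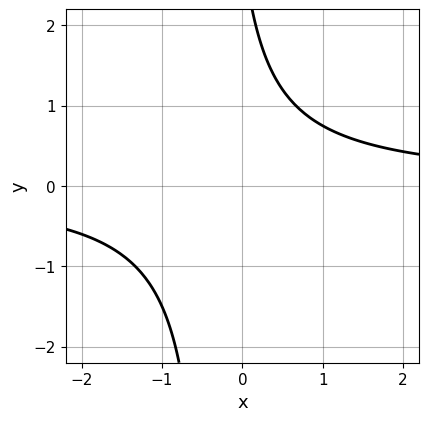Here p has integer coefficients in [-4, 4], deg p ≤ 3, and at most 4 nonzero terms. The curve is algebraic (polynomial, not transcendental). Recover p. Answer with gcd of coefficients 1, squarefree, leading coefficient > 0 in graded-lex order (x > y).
3*x*y + y - 3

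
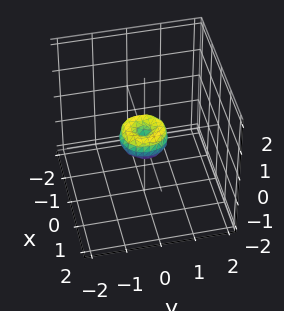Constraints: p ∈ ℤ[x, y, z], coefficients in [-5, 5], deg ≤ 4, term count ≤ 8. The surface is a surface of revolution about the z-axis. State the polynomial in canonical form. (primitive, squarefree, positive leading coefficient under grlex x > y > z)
1. Degree: the shape is more complex than any degree-3 surface, so deg p = 4.
2. Symmetries: rotational symmetry about the z-axis ⇒ p depends on x, y only through x² + y².
3. Checking where it meets the axes: it crosses the z-axis at the gridline z = 0; it crosses the y-axis at the gridline y = 0; it meets the x-axis at x = 0 (among the integer gridlines).
4. Solving for integer coefficients yields p as stated.

2*x^4 + 4*x^2*y^2 + 2*y^4 - x^2 - y^2 + z^2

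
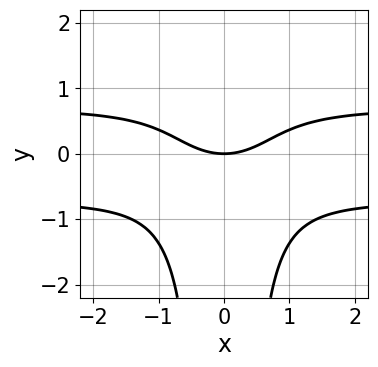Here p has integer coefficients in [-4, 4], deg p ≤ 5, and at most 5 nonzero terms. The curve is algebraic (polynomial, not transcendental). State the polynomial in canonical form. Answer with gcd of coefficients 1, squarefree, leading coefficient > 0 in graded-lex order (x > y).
2*x^2*y^2 - x^2 + 2*y

deg p = 4. A generic line meets the curve in up to 4 points.
Symmetries: the x ↦ −x reflection is a symmetry, so x appears only in even powers.
Against the integer gridlines: one y-axis crossing is at y = 0; it meets the x-axis at x = 0 (among the integer gridlines).
The integer polynomial consistent with all of this is the stated p.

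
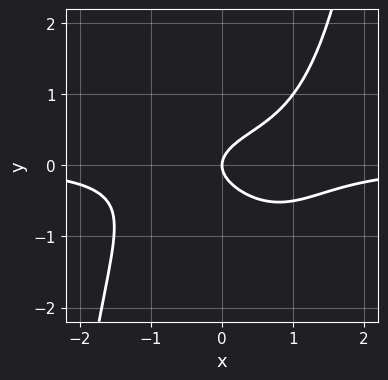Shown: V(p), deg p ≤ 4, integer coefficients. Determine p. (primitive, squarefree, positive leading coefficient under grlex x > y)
First, deg p = 4.
Next, checking where it meets the axes: it crosses the x-axis at the gridline x = 0; it meets the y-axis at y = 0 (among the integer gridlines).
Finally, putting this together gives p.

x^3*y - 2*y^2 + x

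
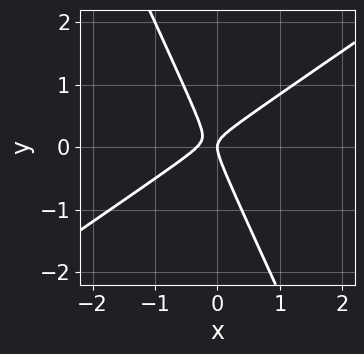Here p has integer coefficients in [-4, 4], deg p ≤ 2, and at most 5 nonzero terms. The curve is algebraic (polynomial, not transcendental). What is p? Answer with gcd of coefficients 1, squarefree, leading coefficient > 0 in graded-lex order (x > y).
First, degree: the shape is more complex than any degree-1 curve, so deg p = 2.
Next, checking where it meets the axes: it meets the x-axis at x = 0 (among the integer gridlines); it crosses the y-axis at the gridline y = 0.
Finally, matching integer coefficients to the picture gives p.

3*x^2 - 3*x*y - 2*y^2 + x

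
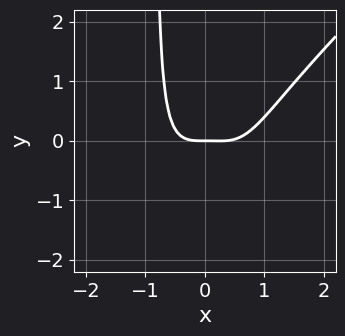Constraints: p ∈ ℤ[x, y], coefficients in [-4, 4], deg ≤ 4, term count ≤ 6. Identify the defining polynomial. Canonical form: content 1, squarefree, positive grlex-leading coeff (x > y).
3*x^4 - 3*x^3*y - x^3 - 2*y

First, deg p = 4. The shape is more complex than any degree-3 curve.
Then, observable constraints: one x-axis crossing is at x = 0; it crosses the y-axis at the gridline y = 0.
Finally, matching integer coefficients to the picture gives p.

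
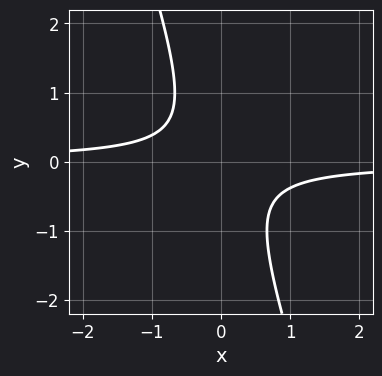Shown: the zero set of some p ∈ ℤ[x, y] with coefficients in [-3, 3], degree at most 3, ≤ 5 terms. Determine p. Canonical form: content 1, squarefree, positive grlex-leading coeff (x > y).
(a) Degree: the shape is more complex than any degree-1 curve, so deg p = 2.
(b) Against the integer gridlines: no y-intercept at any integer in the box; the curve avoids every integer x-axis point in the box.
(c) Together with the visible shape, these determine p as stated.

3*x*y + y^2 + 1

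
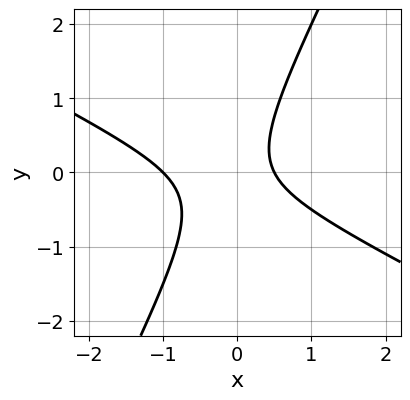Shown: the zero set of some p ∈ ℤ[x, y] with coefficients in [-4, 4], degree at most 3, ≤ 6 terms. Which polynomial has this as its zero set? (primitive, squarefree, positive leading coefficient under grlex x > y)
1. deg p = 2. No degree-1 curve has this shape.
2. Checking where it meets the axes: it misses every integer gridline on the y-axis; it meets the x-axis at x = -1 (among the integer gridlines).
3. Assembling these constraints gives the stated polynomial.

2*x^2 + 3*x*y - 2*y^2 + x - 1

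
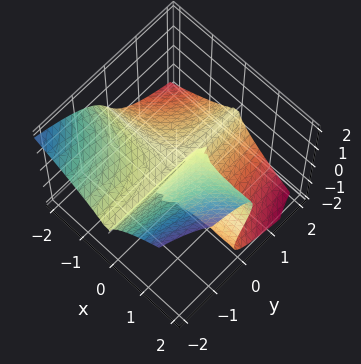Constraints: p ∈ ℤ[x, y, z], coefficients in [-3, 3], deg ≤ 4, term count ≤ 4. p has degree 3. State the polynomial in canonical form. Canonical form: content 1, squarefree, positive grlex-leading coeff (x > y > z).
x^2*y + z^3 - x*z

Degree: the shape is more complex than any degree-2 surface, so deg p = 3.
Against the integer gridlines: every point of the y-axis in the box is on the surface; it crosses the z-axis at the gridline z = 0; every point of the x-axis in the box is on the surface.
Fitting integer coefficients to these (and the overall shape) gives p.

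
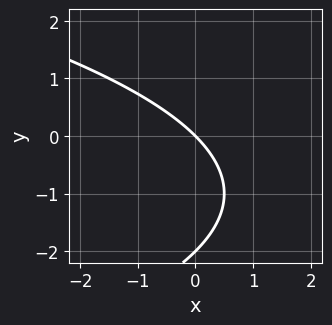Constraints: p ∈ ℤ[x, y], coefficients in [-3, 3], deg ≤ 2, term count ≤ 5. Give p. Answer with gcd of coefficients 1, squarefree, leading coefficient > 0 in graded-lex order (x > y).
First, degree: no degree-1 curve has this shape, so deg p = 2.
Next, observable constraints: one x-axis crossing is at x = 0; the y-axis gridline crossings are at y ∈ {-2, 0}.
Finally, matching integer coefficients to the picture gives p.

y^2 + 2*x + 2*y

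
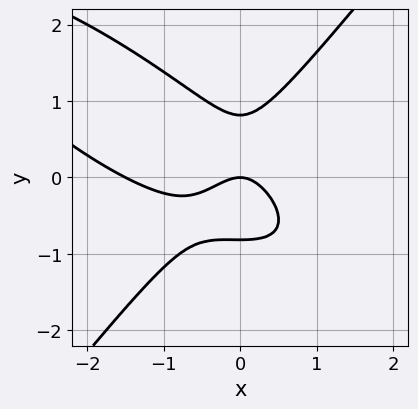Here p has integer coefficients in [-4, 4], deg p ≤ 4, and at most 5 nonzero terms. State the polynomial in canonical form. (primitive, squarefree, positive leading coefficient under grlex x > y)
First, the degree is 3 — no degree-2 curve has this shape.
Next, observable constraints: it crosses the y-axis at the gridline y = 0; it meets the x-axis at x = 0 (among the integer gridlines).
Finally, fitting integer coefficients to these (and the overall shape) gives p.

2*x^3 + 3*x^2*y - 3*y^3 + 3*x^2 + 2*y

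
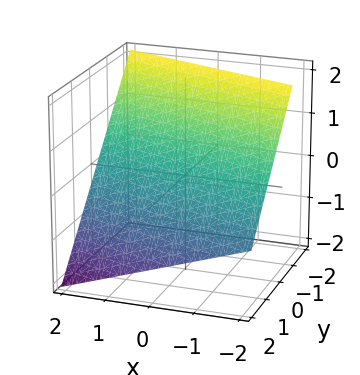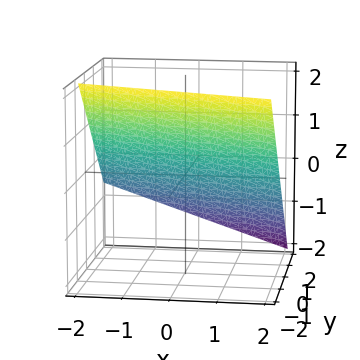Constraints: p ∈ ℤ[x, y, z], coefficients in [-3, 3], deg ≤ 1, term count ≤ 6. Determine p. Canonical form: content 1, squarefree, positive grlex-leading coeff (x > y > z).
x + 3*y + 3*z - 2

First, deg p = 1. The surface is flat (a plane).
Next, against the integer gridlines: it meets the x-axis at x = 2 (among the integer gridlines).
Finally, putting this together gives p.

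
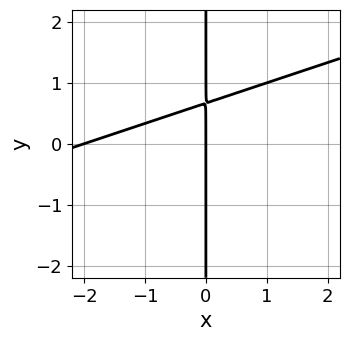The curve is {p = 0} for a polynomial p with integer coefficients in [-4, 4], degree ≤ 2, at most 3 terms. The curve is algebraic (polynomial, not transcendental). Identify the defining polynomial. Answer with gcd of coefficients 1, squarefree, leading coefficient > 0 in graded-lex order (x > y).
First, the degree is 2 — a generic line meets the curve in up to 2 points.
Then, checking where it meets the axes: the visible y-axis segment lies entirely on the curve; the x-axis gridline crossings are at x ∈ {-2, 0}.
Finally, these observations pin down the coefficients.

x^2 - 3*x*y + 2*x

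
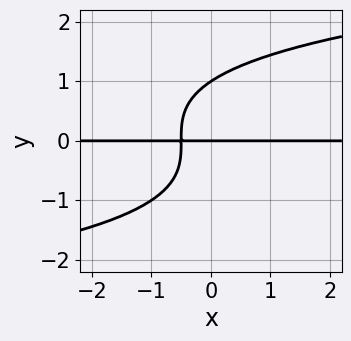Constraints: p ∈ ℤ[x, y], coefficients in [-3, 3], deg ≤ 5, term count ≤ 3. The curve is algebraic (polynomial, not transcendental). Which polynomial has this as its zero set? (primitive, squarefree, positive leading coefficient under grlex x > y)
First, the degree is 4 — no degree-3 curve has this shape.
Next, reading off the gridlines: every point of the x-axis in the box is on the curve; among the integer gridlines, it crosses the y-axis at y ∈ {0, 1}.
Finally, the integer polynomial consistent with all of this is the stated p.

y^4 - 2*x*y - y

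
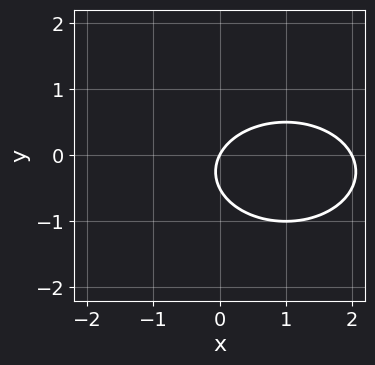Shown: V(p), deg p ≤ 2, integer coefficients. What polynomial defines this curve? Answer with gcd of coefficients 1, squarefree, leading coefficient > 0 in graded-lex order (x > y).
Degree: a generic line meets the curve in up to 2 points, so deg p = 2.
From the visible intercepts: one y-axis crossing is at y = 0; the x-axis gridline crossings are at x ∈ {0, 2}.
These observations pin down the coefficients.

x^2 + 2*y^2 - 2*x + y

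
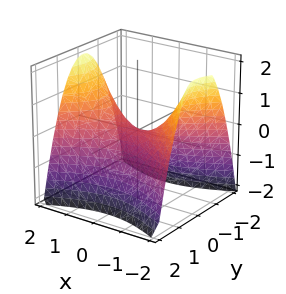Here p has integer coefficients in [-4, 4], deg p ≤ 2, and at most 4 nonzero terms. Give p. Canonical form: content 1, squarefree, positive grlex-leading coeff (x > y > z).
deg p = 2.
Symmetries: it's symmetric under y → −y, forcing even powers of y; the x ↦ −x reflection is a symmetry, so x appears only in even powers.
Reading off the gridlines: it crosses the z-axis at the gridline z = 0; it crosses the y-axis at the gridline y = 0; one x-axis crossing is at x = 0.
Matching integer coefficients to the picture gives p.

x^2 - 2*y^2 - 2*z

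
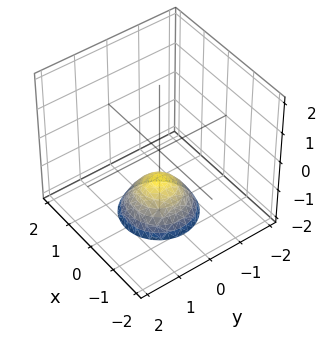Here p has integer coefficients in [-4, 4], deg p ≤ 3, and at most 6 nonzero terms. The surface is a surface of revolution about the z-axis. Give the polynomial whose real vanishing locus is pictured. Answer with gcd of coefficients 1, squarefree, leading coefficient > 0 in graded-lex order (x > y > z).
1. The degree is 2 — the shape is more complex than any degree-1 surface.
2. Symmetry: the surface is invariant under rotation about z: p = q(x² + y², z).
3. From the axis intercepts and sections: it misses every integer gridline on the y-axis; it meets the z-axis at z = -1 (among the integer gridlines).
4. Matching integer coefficients to the picture gives p.

x^2 + y^2 + z + 1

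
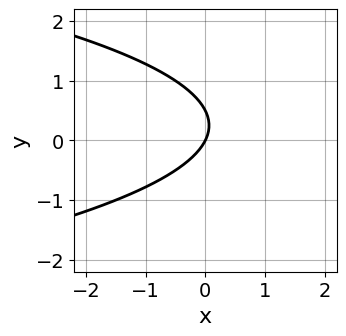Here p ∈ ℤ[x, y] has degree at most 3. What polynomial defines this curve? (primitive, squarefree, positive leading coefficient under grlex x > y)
2*y^2 + 2*x - y

(a) Degree: a generic line meets the curve in up to 2 points, so deg p = 2.
(b) Checking where it meets the axes: one x-axis crossing is at x = 0; one y-axis crossing is at y = 0.
(c) These observations pin down the coefficients.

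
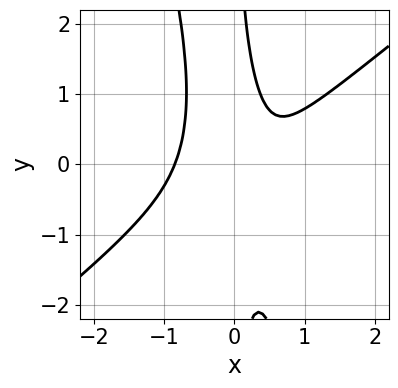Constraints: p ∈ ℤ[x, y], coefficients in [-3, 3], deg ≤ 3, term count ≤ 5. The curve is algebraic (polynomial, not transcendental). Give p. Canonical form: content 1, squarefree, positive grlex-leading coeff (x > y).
First, degree: the shape is more complex than any degree-2 curve, so deg p = 3.
Next, against the integer gridlines: the curve avoids every integer y-axis point in the box.
Finally, together with the visible shape, these determine p as stated.

3*x^3 - 3*x^2*y - x*y^2 - x + 1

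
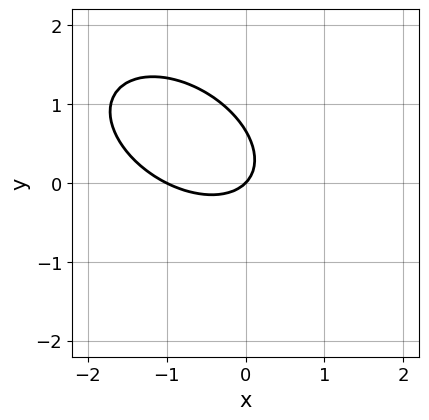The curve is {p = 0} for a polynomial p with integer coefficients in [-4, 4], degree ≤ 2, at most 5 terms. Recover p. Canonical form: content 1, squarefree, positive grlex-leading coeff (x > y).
2*x^2 + 2*x*y + 3*y^2 + 2*x - 2*y

1. The degree is 2 — a generic line meets the curve in up to 2 points.
2. From the axis intercepts and sections: one y-axis crossing is at y = 0; the x-axis gridline crossings are at x ∈ {-1, 0}.
3. The integer polynomial consistent with all of this is the stated p.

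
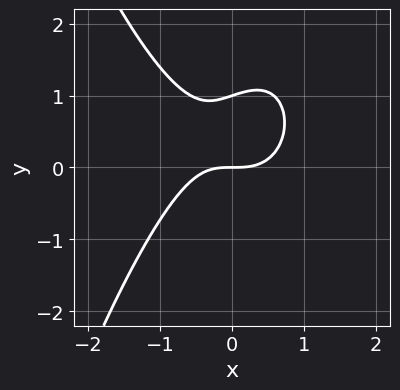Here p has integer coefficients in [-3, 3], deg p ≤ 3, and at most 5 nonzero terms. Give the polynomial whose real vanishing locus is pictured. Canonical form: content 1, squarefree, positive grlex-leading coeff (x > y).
3*x^3 - x*y + 3*y^2 - 3*y

First, degree: no degree-2 curve has this shape, so deg p = 3.
Next, observable constraints: the y-axis gridline crossings are at y ∈ {0, 1}; it meets the x-axis at x = 0 (among the integer gridlines).
Finally, fitting integer coefficients to these (and the overall shape) gives p.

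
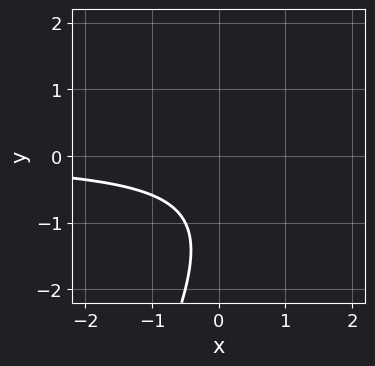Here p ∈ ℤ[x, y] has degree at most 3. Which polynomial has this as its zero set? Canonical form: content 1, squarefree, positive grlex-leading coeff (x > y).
2*x*y - y^2 - 2*y - 2

Degree: a generic line meets the curve in up to 2 points, so deg p = 2.
Reading off the gridlines: no y-intercept at any integer in the box; the curve avoids every integer x-axis point in the box.
Together with the visible shape, these determine p as stated.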